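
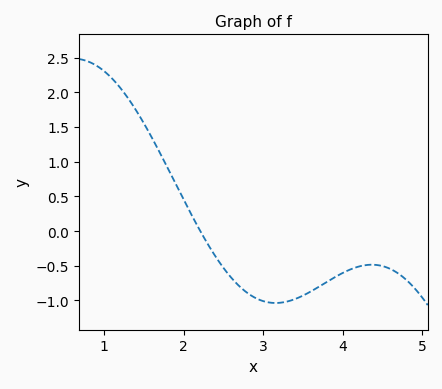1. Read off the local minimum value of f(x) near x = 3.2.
-1.05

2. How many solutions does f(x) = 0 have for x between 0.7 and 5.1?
1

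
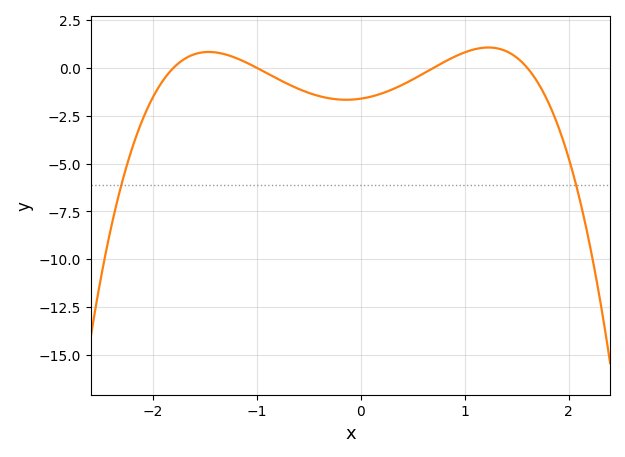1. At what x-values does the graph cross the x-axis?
-1.8, -1, 0.7, 1.6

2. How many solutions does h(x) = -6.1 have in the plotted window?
2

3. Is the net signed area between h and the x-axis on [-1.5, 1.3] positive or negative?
negative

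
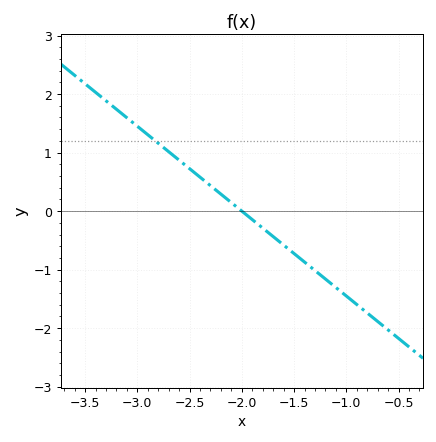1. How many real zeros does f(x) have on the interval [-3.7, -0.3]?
1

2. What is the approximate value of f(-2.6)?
0.9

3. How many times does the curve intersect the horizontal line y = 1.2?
1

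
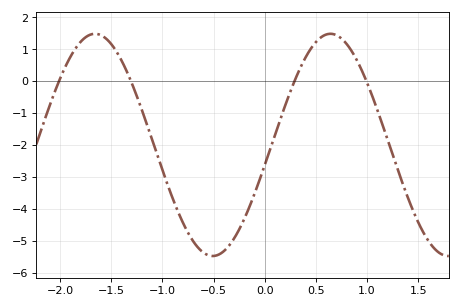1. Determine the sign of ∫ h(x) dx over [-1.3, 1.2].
negative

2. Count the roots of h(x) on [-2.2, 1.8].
4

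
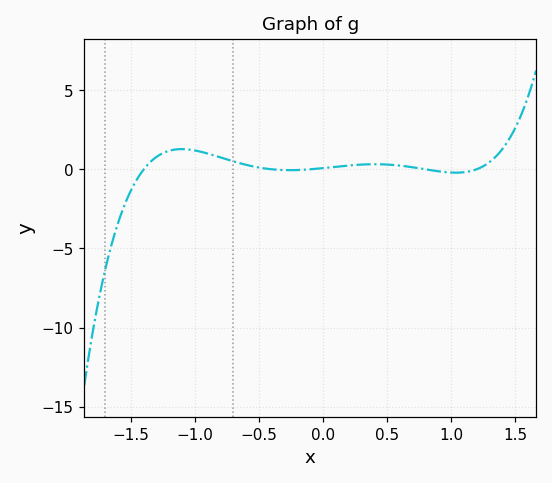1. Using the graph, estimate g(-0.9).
0.992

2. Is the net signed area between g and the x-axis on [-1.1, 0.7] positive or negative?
positive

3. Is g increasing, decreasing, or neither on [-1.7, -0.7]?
neither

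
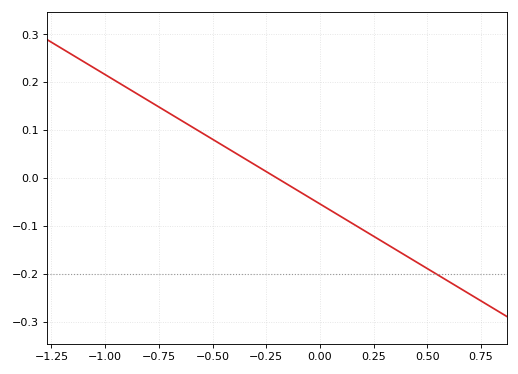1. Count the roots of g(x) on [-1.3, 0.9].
1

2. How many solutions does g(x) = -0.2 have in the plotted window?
1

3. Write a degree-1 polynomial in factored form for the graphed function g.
y = -0.27(x + 0.2)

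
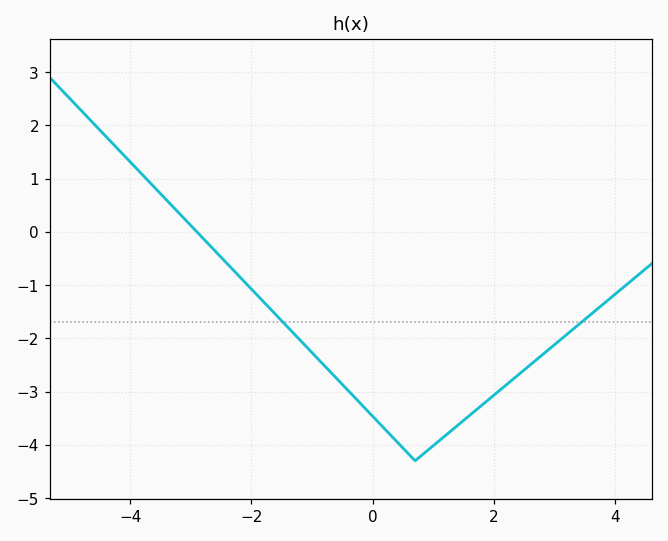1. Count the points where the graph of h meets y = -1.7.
2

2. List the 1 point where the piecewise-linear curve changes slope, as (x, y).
(0.7, -4.3)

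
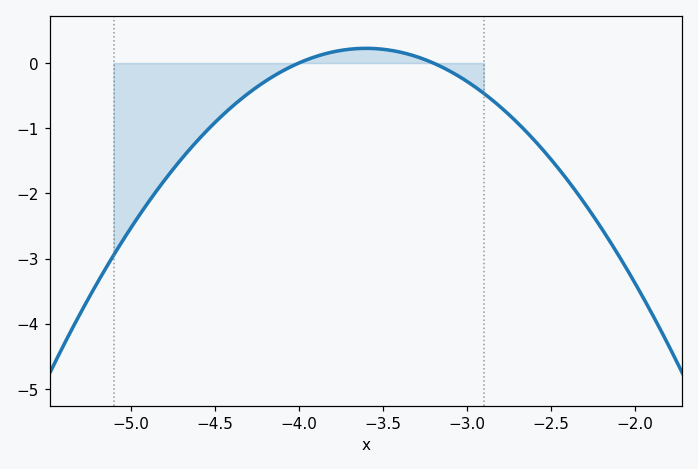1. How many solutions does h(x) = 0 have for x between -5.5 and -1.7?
2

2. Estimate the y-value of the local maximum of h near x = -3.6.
0.2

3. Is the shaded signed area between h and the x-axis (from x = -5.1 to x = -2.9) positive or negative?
negative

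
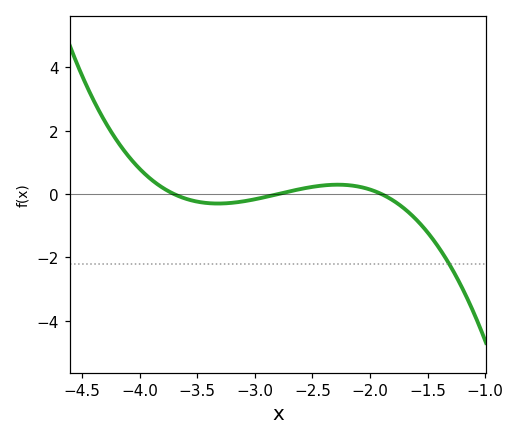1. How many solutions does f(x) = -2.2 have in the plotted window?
1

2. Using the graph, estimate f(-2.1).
0.237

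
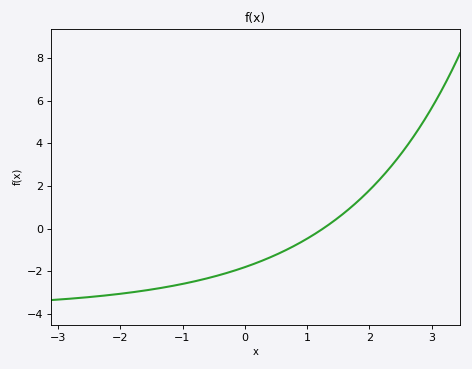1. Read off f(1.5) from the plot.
0.6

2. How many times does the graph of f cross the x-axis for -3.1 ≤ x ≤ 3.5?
1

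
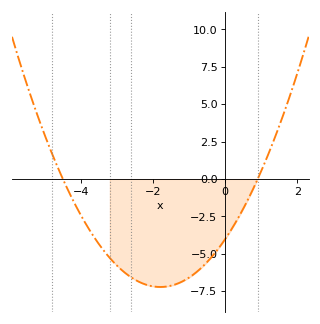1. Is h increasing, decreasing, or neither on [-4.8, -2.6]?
decreasing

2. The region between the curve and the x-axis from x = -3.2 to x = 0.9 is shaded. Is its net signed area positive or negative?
negative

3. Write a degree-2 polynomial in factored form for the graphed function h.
y = 0.99(x + 4.5)(x - 0.9)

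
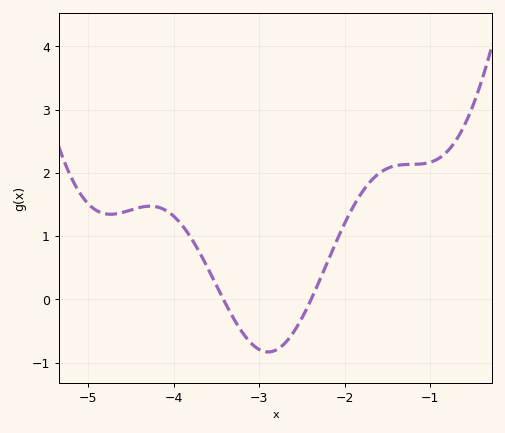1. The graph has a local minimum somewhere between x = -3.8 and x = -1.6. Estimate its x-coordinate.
-2.9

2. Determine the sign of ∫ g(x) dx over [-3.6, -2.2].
negative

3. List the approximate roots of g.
-3.42, -2.39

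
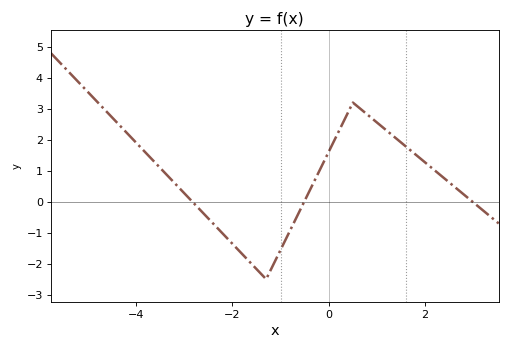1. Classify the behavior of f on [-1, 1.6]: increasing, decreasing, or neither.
neither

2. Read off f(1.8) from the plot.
1.52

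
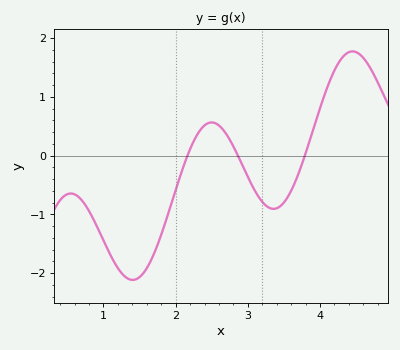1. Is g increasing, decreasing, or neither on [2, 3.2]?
neither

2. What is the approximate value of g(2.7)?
0.4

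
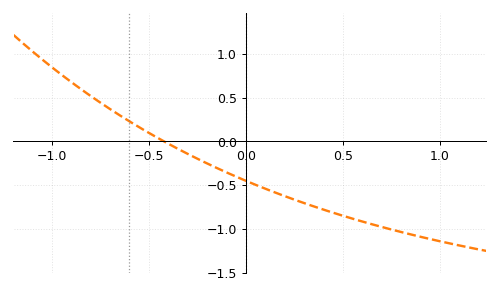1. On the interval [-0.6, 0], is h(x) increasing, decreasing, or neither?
decreasing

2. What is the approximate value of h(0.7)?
-0.978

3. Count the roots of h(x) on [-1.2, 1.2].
1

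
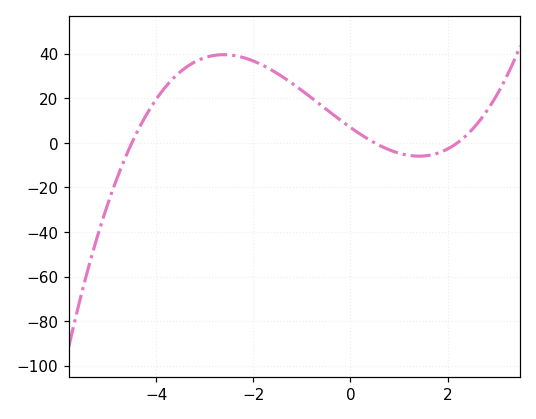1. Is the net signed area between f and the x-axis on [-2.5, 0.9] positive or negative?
positive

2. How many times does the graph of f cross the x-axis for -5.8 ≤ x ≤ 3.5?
3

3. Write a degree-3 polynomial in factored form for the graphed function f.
y = 1.4(x + 4.5)(x - 0.5)(x - 2.2)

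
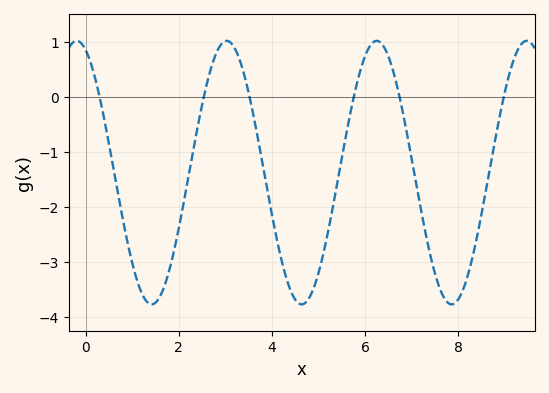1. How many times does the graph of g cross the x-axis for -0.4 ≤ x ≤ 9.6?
6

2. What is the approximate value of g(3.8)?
-1.2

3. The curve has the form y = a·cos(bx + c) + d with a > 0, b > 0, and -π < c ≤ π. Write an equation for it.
y = 2.4cos(1.9x + 0.38) - 1.37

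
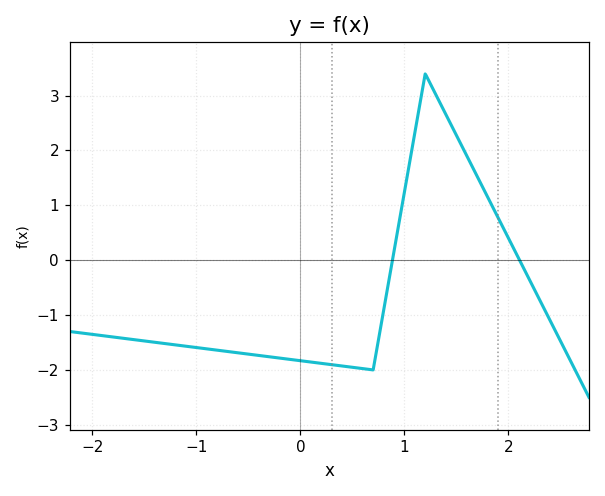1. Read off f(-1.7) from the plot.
-1.42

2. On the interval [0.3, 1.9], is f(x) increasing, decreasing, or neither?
neither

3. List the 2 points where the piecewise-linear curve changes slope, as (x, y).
(0.7, -2); (1.2, 3.4)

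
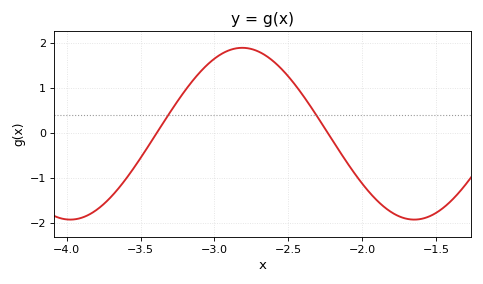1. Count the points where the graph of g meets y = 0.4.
2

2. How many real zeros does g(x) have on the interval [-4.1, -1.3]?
2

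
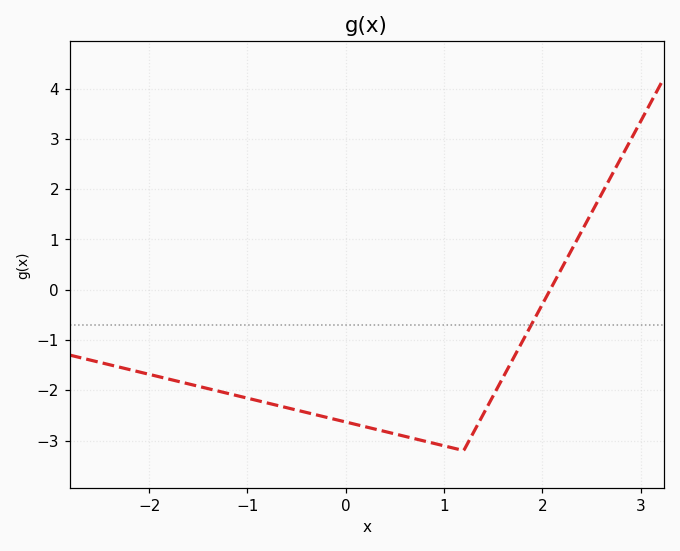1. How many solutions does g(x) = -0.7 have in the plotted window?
1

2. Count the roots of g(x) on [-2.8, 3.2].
1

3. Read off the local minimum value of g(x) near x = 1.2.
-3.2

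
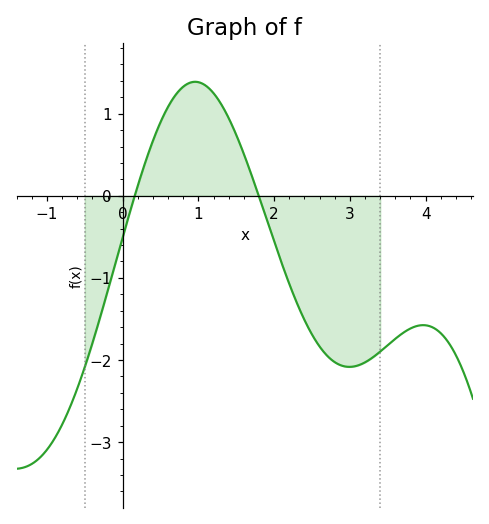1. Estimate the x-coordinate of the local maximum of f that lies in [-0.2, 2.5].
0.957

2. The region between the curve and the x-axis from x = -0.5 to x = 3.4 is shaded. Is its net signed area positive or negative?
negative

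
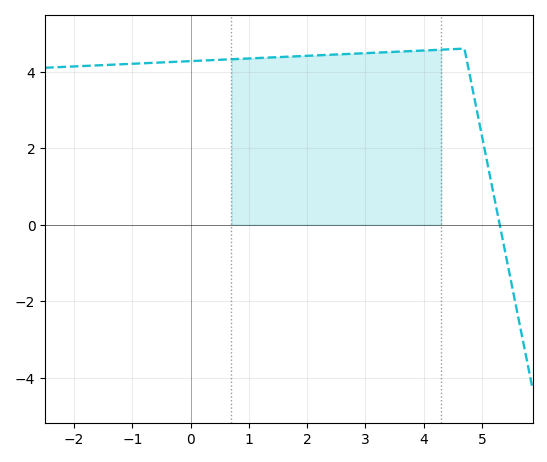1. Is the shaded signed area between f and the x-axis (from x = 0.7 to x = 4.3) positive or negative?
positive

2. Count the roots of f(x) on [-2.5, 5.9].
1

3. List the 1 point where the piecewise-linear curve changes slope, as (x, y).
(4.7, 4.6)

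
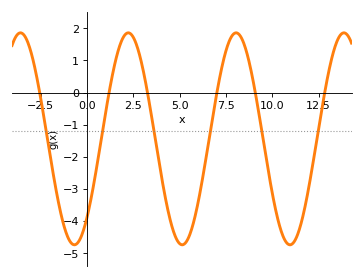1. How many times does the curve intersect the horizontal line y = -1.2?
6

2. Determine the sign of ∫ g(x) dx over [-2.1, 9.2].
negative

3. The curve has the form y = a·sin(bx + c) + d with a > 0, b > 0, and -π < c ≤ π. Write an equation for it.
y = 3.3sin(1.1x - 0.83) - 1.44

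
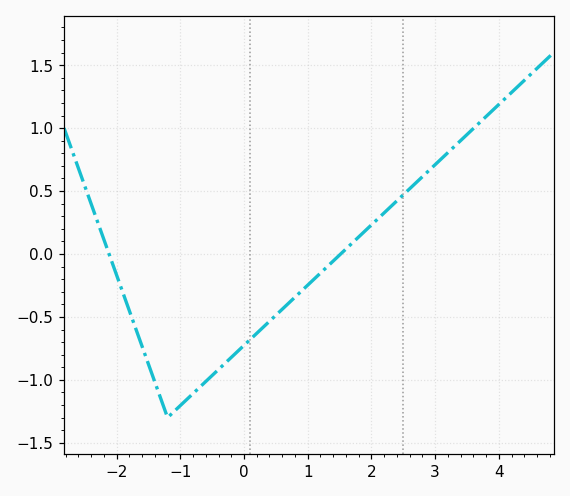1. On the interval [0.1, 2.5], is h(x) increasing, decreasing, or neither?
increasing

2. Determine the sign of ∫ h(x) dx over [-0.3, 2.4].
negative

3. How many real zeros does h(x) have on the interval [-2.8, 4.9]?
2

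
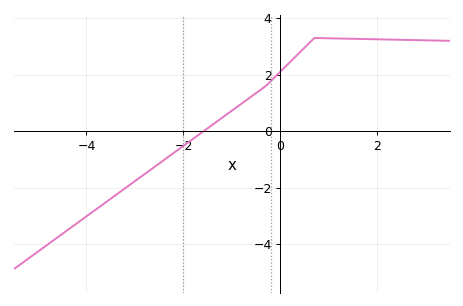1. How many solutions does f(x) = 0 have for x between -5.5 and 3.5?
1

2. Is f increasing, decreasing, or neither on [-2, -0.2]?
increasing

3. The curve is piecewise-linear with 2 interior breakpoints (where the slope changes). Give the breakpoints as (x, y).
(-0.3, 1.6); (0.7, 3.3)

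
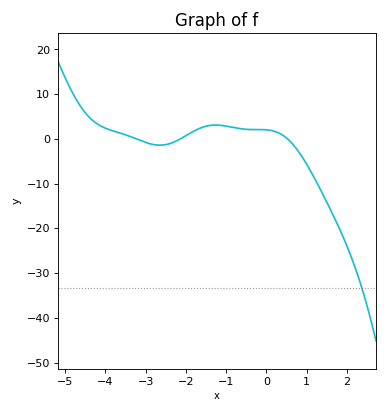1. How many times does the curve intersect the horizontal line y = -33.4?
1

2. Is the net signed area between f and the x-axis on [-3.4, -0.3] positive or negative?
positive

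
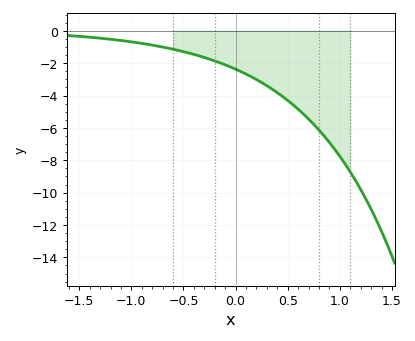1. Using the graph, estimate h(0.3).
-3.4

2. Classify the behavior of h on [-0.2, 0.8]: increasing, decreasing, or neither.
decreasing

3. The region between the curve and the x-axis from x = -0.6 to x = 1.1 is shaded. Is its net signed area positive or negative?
negative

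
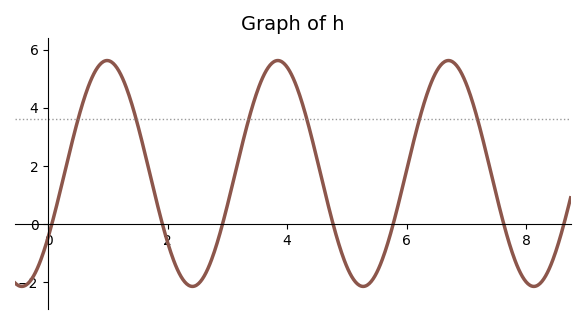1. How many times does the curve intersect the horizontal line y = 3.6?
6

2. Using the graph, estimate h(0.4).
2.8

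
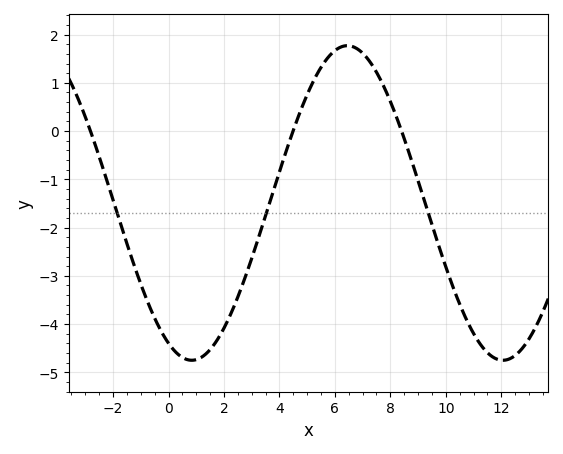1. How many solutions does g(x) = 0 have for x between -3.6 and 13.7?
3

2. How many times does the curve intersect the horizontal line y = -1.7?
3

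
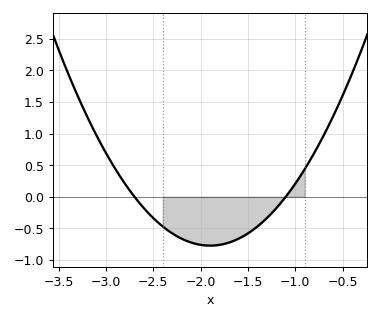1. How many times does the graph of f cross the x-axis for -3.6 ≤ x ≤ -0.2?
2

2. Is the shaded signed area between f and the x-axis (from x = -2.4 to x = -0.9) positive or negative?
negative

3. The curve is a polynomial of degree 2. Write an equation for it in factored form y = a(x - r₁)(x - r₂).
y = 1.21(x + 2.7)(x + 1.1)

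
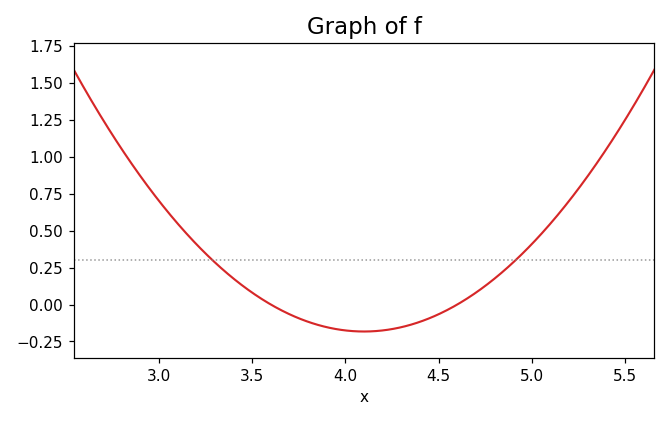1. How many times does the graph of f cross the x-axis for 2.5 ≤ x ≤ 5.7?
2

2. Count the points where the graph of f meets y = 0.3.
2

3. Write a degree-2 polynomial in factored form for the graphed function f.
y = 0.73(x - 3.6)(x - 4.6)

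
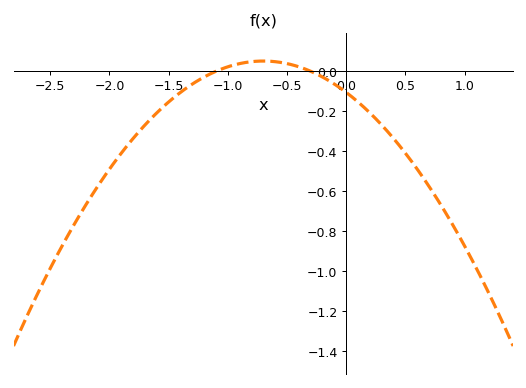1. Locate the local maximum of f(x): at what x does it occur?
-0.7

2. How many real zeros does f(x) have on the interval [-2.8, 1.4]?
2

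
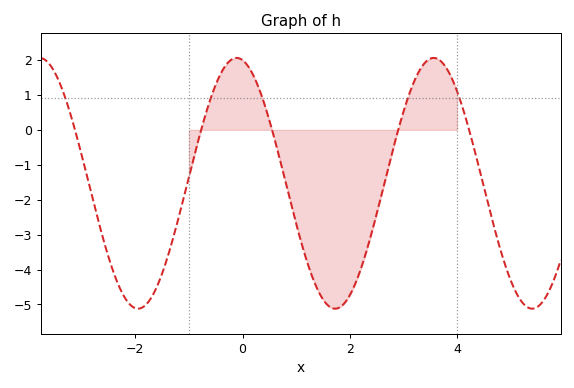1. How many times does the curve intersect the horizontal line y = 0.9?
5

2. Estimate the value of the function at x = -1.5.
-4.1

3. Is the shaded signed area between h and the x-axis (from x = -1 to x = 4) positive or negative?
negative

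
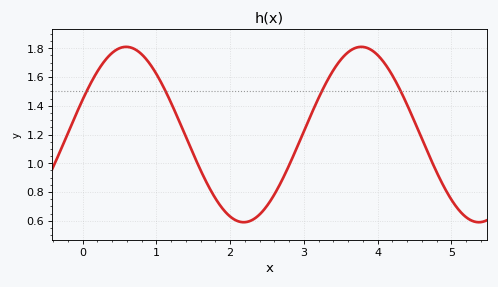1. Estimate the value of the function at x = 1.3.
1.3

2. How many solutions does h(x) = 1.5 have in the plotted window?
4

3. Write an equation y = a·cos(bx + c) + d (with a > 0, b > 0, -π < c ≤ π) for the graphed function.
y = 0.61cos(1.97x - 1.16) + 1.2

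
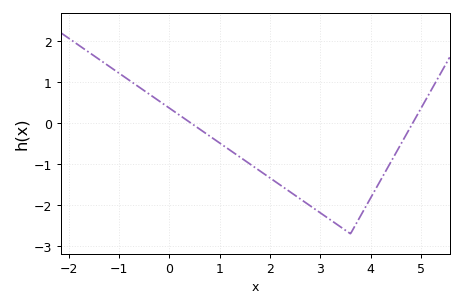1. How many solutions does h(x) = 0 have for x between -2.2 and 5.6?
2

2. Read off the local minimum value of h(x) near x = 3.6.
-2.7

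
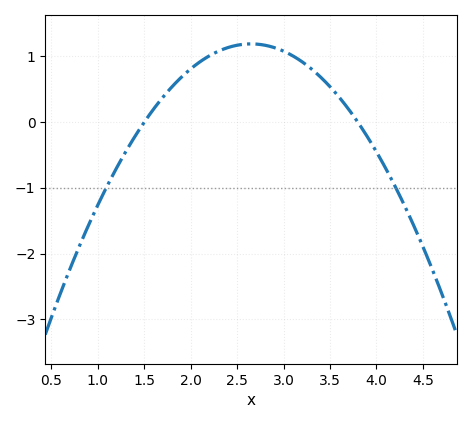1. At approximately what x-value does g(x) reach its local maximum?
2.6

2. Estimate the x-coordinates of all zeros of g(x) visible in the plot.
1.5, 3.8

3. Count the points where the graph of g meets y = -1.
2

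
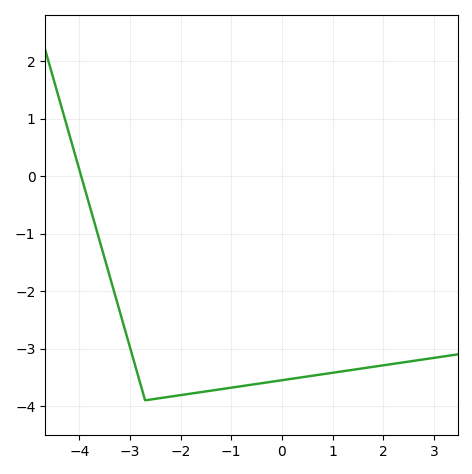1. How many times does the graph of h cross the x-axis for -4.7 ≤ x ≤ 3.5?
1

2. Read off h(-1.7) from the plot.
-3.8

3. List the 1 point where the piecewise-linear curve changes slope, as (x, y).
(-2.7, -3.9)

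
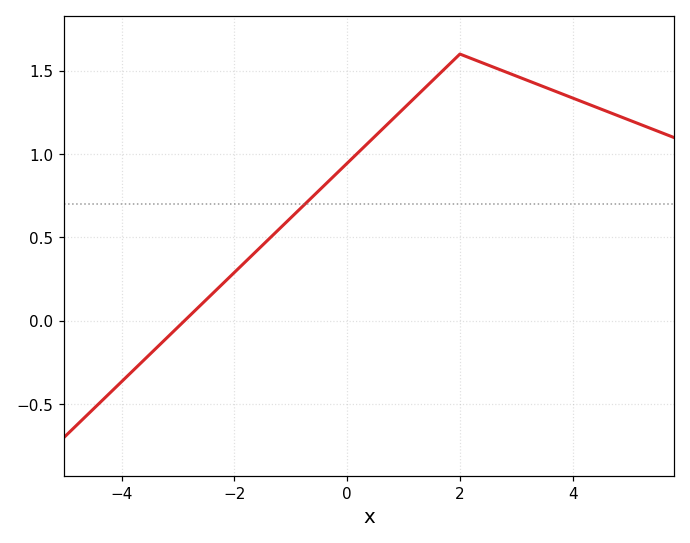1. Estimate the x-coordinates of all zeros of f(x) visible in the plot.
-2.8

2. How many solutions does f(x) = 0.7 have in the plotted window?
1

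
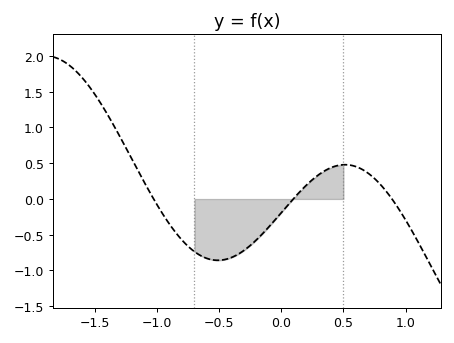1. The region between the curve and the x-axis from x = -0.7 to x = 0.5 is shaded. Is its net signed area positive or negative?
negative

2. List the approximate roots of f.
-1.05, 0.1, 0.9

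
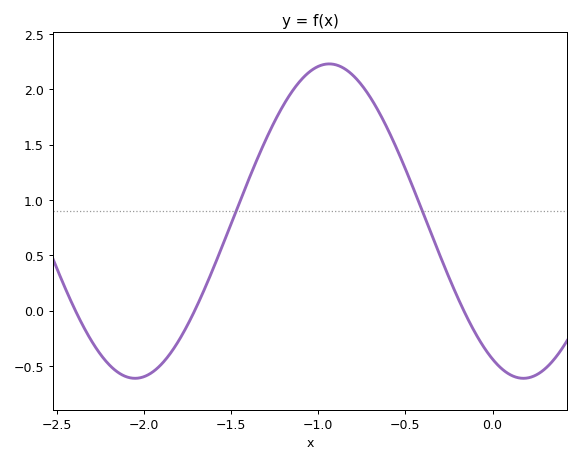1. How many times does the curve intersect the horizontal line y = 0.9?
2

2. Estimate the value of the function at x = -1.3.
1.55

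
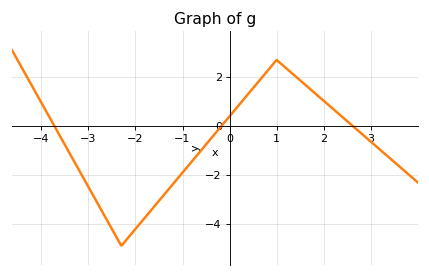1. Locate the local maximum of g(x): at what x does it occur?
1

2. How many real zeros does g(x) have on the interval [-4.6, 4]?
3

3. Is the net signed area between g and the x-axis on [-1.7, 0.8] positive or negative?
negative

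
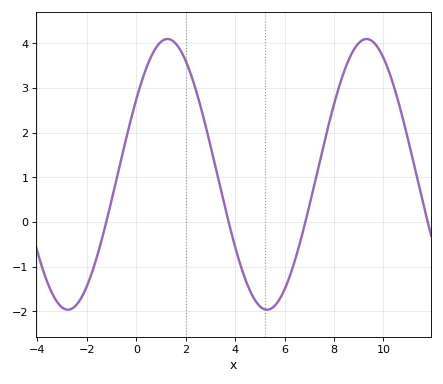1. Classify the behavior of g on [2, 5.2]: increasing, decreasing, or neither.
decreasing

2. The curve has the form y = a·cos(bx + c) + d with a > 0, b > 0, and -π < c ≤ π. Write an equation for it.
y = 3.03cos(0.78x - 0.98) + 1.07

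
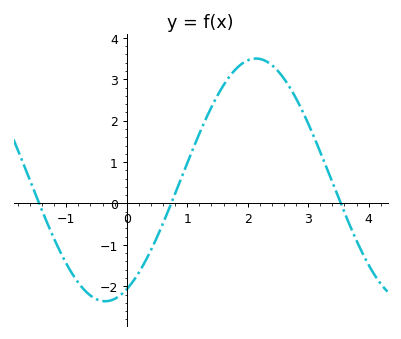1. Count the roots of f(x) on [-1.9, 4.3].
3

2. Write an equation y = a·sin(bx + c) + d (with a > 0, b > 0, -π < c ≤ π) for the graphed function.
y = 2.93sin(1.26x - 1.12) + 0.57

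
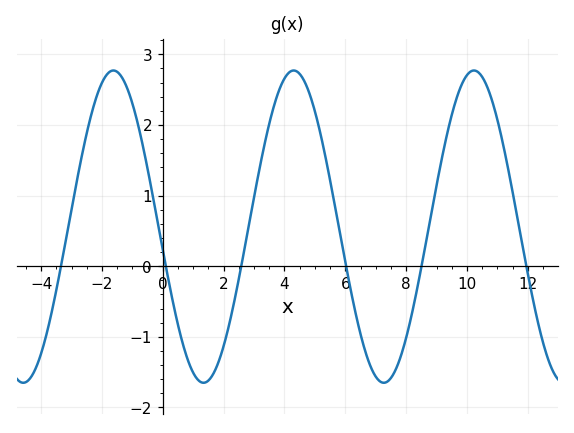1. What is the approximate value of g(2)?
-1.1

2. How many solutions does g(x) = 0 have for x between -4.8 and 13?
6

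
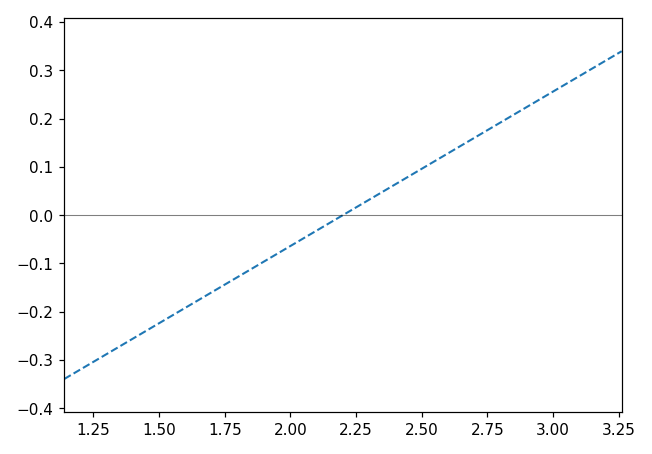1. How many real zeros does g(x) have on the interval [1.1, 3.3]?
1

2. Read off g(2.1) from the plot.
-0.032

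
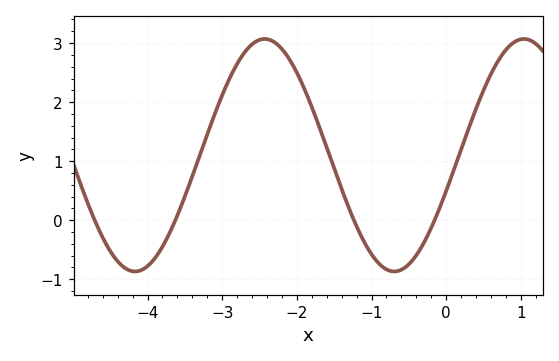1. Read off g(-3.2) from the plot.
1.45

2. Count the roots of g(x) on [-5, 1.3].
4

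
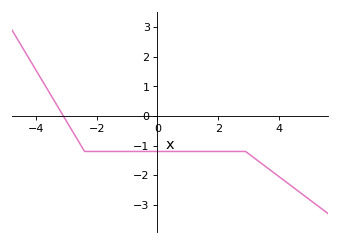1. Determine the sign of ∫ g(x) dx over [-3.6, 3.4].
negative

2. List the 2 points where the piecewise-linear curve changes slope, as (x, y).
(-2.4, -1.2); (2.9, -1.2)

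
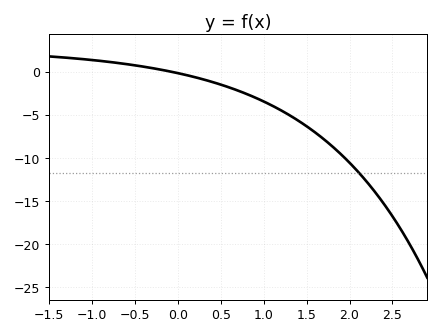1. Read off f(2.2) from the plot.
-12.8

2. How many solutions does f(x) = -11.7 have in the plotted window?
1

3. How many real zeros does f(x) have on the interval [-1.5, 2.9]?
1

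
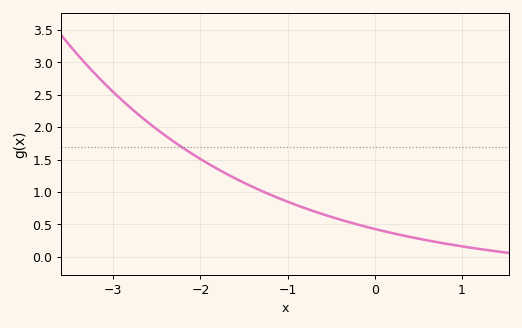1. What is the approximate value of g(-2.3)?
1.77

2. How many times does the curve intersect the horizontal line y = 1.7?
1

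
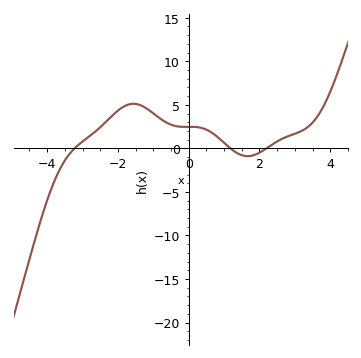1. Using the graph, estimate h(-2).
4.5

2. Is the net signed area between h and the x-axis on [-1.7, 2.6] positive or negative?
positive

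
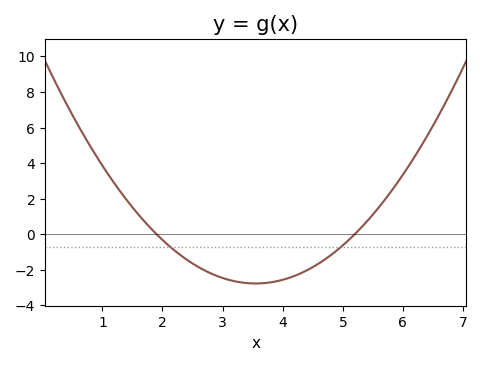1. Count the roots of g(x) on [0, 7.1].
2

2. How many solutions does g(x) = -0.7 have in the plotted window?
2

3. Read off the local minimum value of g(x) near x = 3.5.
-2.78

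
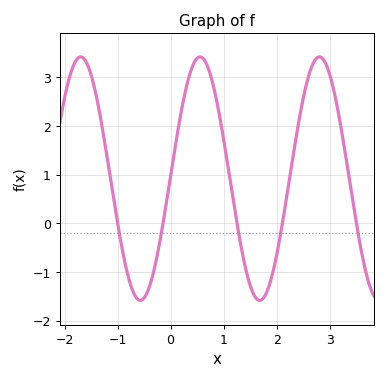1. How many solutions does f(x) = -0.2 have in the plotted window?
5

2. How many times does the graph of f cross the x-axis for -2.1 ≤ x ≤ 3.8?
5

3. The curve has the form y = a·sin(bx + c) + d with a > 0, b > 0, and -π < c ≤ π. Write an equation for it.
y = 2.5sin(2.8x + 0.02) + 0.92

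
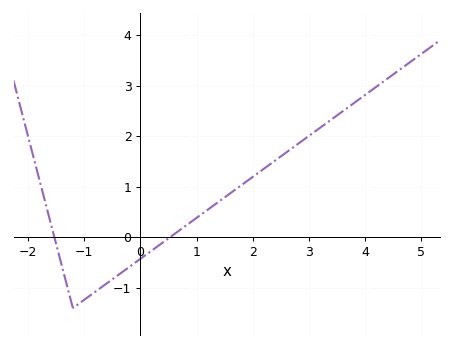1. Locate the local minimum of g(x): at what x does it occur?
-1.2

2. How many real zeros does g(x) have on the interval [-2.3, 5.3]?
2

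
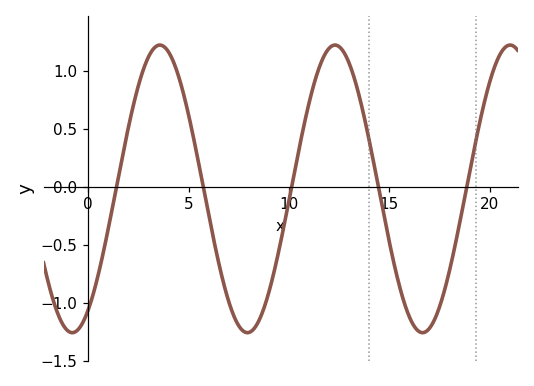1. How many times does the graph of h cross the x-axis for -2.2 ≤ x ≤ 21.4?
5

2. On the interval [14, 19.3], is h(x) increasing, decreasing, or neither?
neither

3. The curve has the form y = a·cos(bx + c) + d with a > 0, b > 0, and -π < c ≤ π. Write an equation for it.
y = 1.24cos(0.72x - 2.57) - 0.02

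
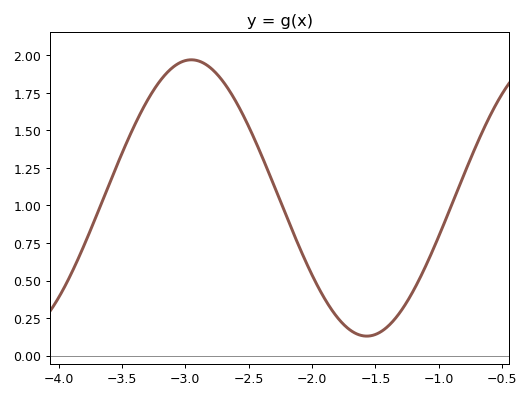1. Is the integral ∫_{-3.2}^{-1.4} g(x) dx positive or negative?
positive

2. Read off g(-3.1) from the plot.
1.92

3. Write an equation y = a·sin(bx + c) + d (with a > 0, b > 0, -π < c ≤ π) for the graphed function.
y = 0.92sin(2.27x + 1.99) + 1.05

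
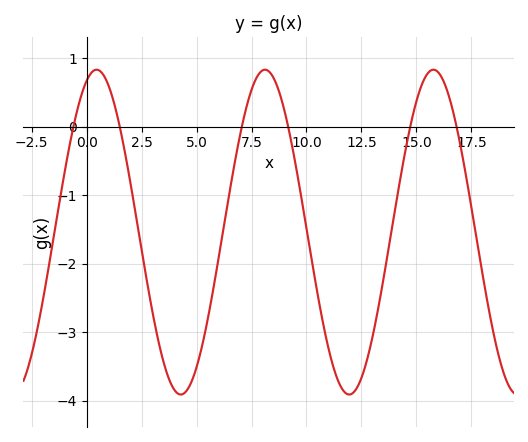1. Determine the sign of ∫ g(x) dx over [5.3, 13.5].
negative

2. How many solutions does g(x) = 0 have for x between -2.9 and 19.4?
6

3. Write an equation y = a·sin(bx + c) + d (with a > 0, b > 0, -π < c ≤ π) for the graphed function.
y = 2.37sin(0.82x + 1.2) - 1.54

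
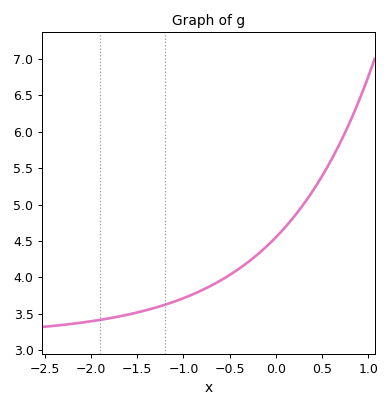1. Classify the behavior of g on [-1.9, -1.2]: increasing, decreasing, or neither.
increasing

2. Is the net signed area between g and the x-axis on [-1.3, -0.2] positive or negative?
positive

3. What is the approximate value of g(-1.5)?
3.5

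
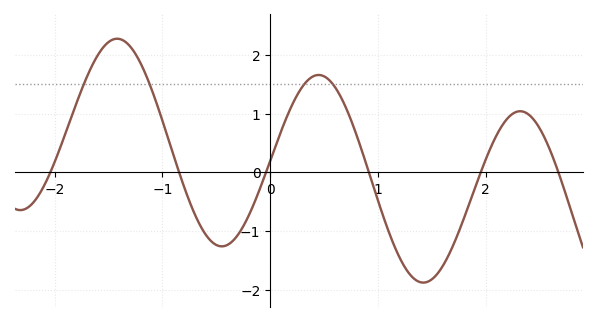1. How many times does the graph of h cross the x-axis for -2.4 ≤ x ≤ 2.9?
6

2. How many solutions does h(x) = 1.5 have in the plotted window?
4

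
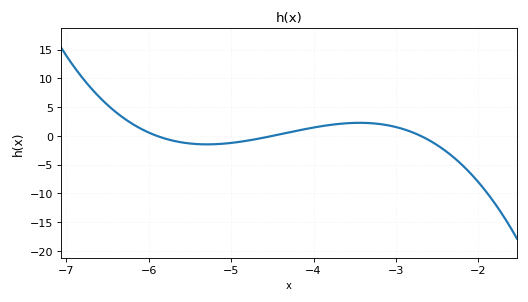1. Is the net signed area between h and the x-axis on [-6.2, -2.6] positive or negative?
positive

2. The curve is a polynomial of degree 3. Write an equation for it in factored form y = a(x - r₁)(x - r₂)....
y = -1.18(x + 5.9)(x + 4.5)(x + 2.7)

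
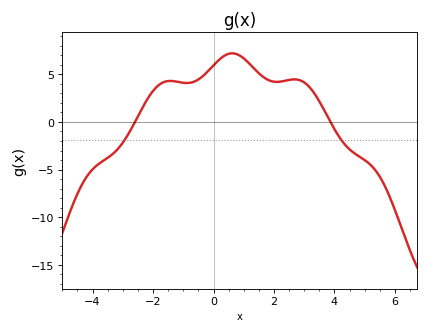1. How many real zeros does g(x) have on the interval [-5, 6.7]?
2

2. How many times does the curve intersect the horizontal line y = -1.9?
2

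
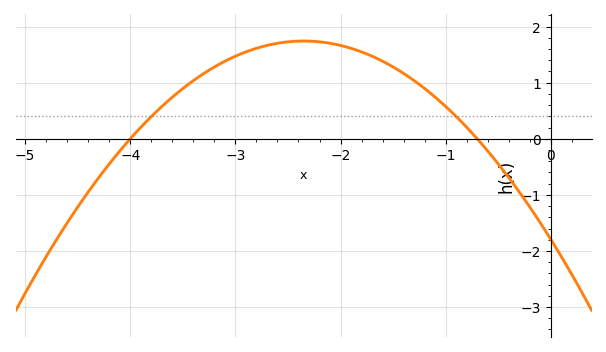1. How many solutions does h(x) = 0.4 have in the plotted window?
2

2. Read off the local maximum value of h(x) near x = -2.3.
1.74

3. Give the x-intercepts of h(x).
-4, -0.7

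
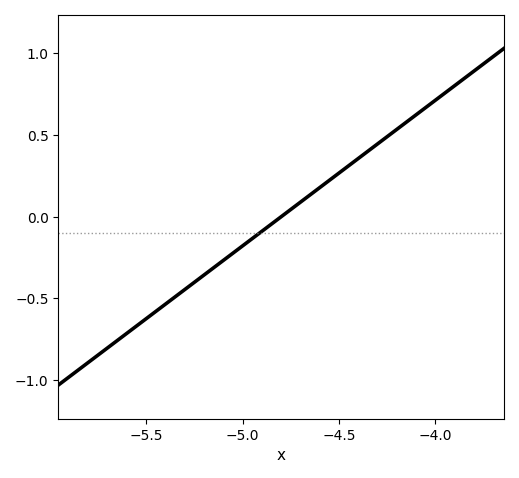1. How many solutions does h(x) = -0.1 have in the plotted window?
1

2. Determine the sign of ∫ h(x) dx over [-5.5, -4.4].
negative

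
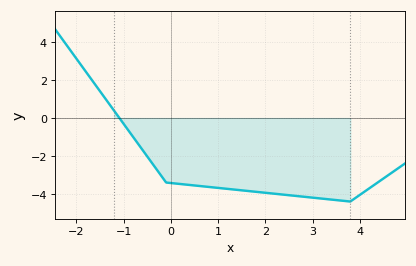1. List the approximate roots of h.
-1.09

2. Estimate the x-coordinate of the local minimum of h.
3.8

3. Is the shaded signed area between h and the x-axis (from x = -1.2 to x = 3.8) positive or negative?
negative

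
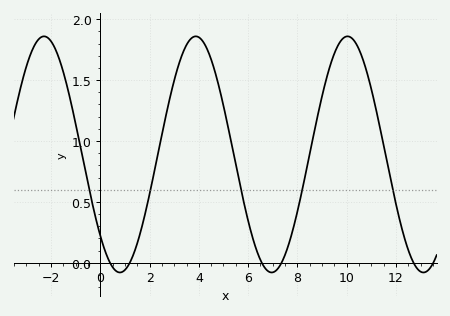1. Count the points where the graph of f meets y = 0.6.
5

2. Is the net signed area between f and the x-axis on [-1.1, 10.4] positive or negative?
positive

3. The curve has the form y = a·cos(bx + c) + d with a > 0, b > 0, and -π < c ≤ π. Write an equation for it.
y = 0.97cos(1.02x + 2.33) + 0.89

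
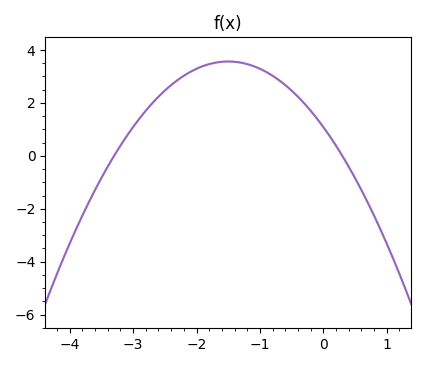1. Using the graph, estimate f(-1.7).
3.52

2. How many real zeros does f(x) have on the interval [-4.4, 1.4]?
2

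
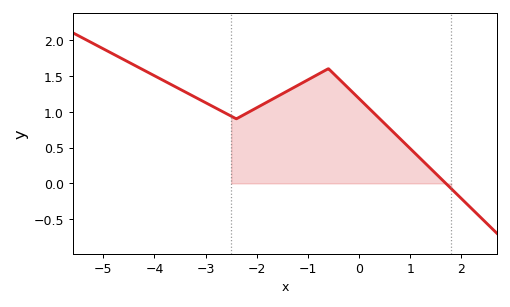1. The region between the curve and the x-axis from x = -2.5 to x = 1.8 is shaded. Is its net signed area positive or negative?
positive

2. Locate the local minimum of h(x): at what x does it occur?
-2.4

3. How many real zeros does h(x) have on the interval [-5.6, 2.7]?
1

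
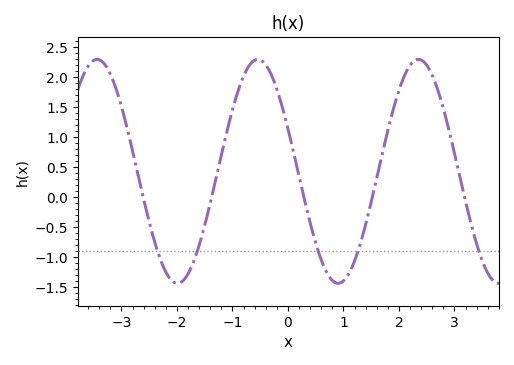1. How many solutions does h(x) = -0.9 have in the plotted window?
5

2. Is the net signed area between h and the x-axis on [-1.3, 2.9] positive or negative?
positive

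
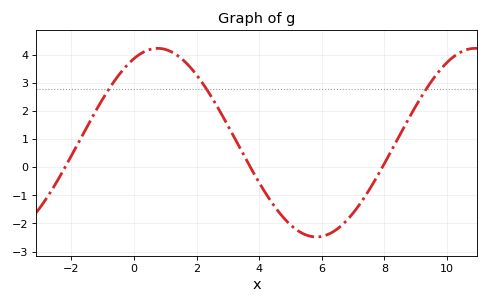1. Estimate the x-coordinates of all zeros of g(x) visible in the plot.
-2.2, 3.72, 7.93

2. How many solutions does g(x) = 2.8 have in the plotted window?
3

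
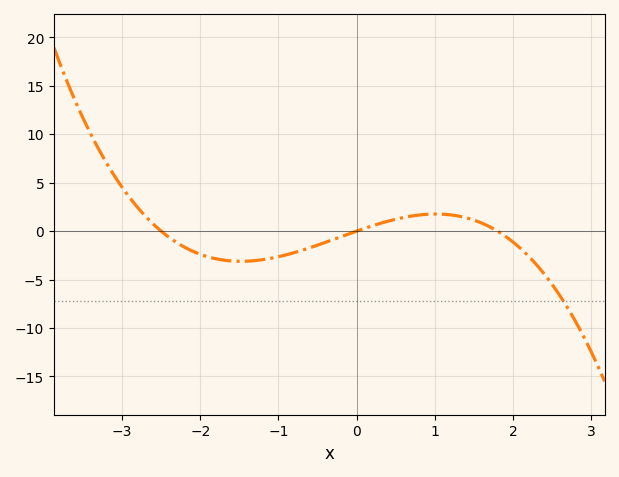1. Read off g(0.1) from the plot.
0.278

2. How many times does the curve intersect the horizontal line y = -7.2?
1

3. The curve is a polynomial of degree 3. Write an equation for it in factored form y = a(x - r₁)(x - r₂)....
y = -0.63(x + 2.5)(x - 0)(x - 1.8)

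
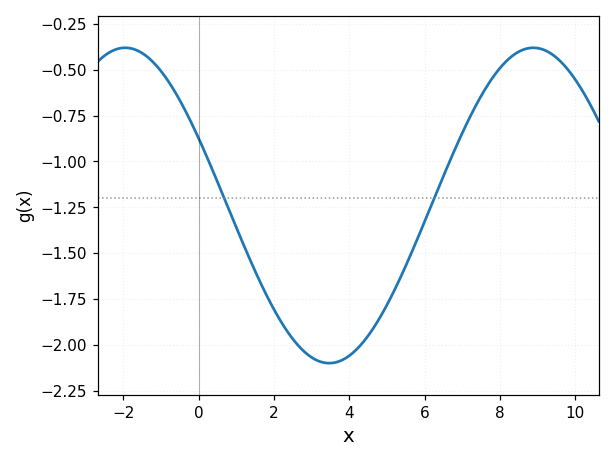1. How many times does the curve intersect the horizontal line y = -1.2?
2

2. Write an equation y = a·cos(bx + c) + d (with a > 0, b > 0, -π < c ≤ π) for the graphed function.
y = 0.86cos(0.58x + 1.1) - 1.24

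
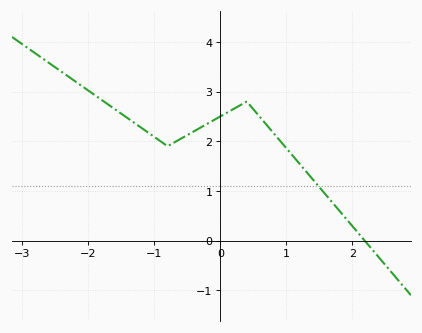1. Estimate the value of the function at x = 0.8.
2.2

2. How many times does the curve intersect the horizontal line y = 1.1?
1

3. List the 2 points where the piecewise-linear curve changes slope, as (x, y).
(-0.8, 1.9); (0.4, 2.8)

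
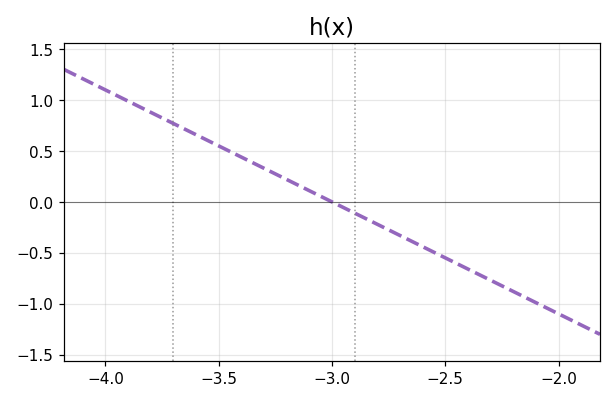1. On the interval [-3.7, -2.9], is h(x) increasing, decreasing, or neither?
decreasing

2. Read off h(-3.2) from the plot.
0.2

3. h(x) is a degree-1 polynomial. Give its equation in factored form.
y = -1.1(x + 3)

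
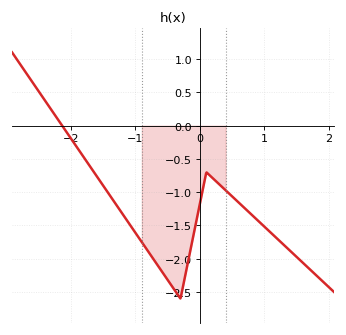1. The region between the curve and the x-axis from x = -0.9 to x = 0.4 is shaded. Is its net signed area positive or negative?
negative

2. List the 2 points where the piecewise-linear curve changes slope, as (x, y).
(-0.3, -2.6); (0.1, -0.7)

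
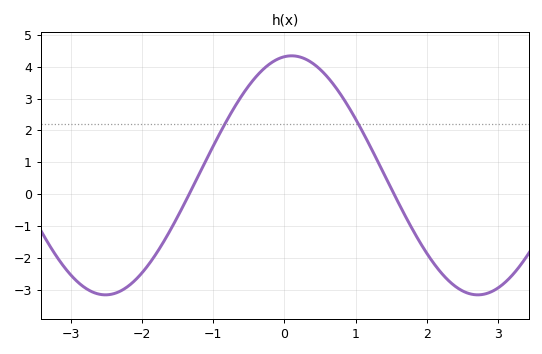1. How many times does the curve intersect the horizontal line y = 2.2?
2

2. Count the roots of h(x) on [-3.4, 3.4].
2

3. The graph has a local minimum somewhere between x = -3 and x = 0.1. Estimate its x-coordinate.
-2.5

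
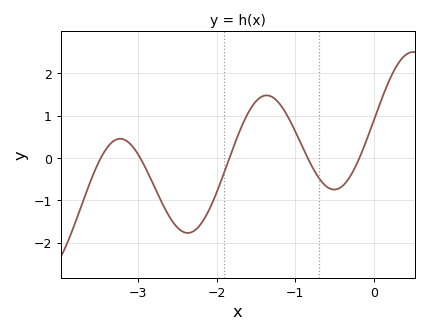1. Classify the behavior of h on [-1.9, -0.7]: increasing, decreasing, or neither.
neither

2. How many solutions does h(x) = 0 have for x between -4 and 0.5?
5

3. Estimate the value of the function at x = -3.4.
0.2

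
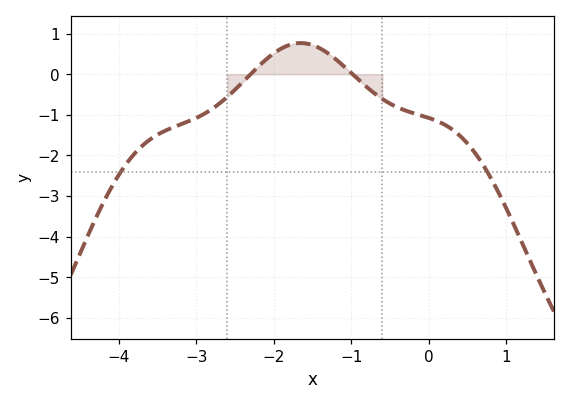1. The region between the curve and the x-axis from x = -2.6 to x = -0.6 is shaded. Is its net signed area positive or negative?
positive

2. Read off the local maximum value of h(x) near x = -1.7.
0.8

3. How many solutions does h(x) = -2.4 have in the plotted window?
2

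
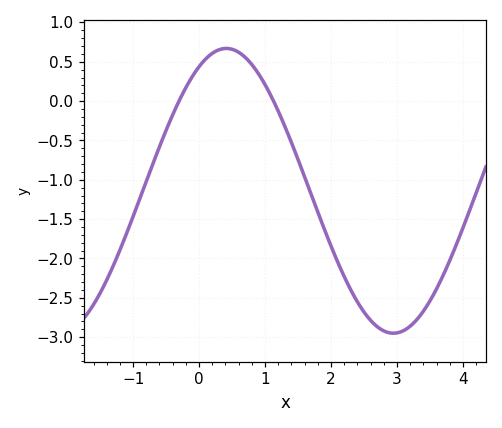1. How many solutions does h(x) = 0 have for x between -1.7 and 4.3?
2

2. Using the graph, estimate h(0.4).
0.65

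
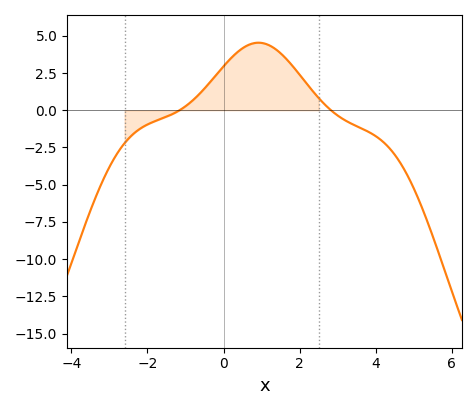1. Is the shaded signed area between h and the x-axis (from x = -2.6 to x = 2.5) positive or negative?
positive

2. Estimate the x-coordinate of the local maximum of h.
0.916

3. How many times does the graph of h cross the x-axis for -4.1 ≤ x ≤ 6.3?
2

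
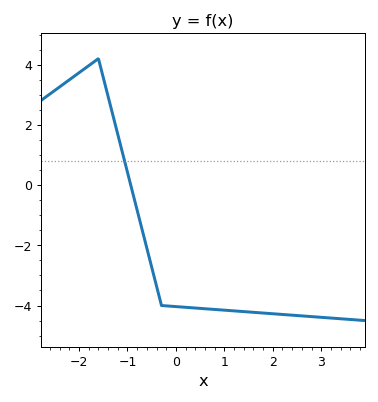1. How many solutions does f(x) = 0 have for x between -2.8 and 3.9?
1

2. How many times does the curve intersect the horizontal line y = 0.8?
1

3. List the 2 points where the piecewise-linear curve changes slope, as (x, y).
(-1.6, 4.2); (-0.3, -4)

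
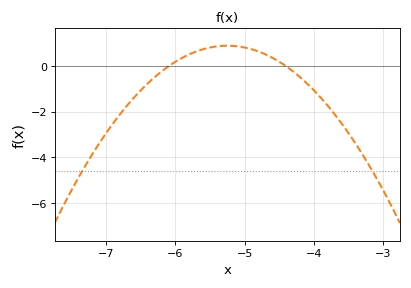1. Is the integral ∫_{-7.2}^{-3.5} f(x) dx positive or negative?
negative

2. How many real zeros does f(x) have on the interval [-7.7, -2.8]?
2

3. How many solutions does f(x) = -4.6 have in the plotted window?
2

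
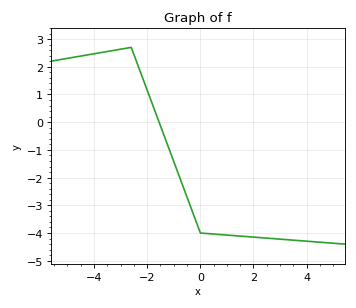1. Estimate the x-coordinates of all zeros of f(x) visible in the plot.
-1.6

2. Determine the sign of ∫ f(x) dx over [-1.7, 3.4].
negative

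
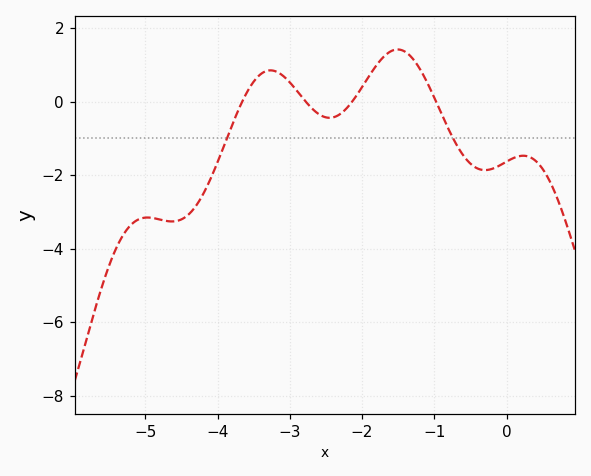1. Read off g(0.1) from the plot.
-1.6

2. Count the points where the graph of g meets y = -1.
2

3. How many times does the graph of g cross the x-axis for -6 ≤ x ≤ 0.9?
4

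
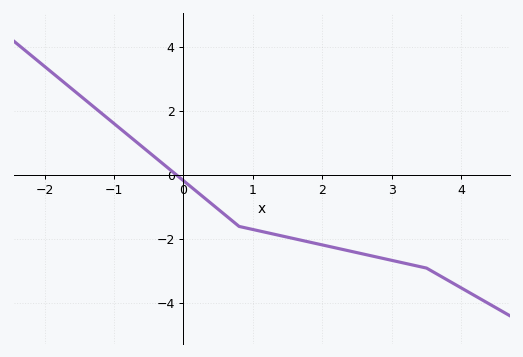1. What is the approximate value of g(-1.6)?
2.68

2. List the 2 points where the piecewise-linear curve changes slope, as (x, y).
(0.8, -1.6); (3.5, -2.9)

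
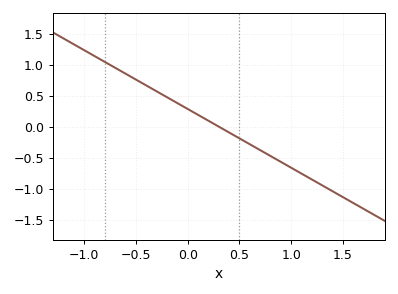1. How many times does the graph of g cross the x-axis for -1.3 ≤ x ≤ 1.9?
1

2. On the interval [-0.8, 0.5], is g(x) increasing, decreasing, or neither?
decreasing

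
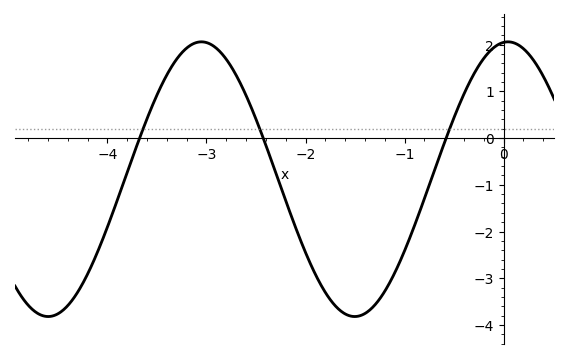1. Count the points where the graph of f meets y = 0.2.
3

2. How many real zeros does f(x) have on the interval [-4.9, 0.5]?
3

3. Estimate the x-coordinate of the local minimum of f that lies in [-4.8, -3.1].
-4.6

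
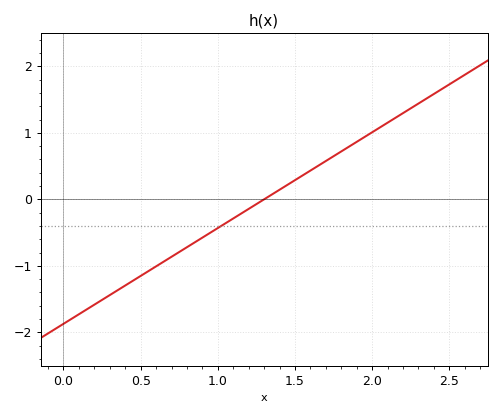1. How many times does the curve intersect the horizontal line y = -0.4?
1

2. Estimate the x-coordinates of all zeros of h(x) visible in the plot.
1.3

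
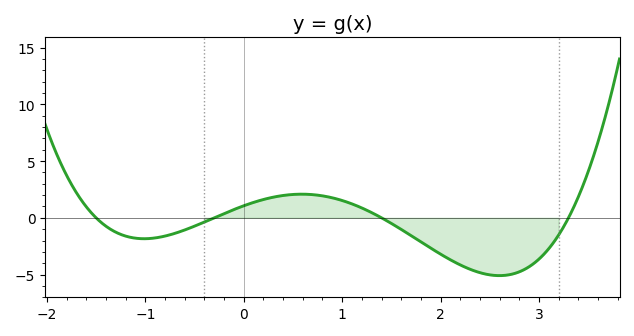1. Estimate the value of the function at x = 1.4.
0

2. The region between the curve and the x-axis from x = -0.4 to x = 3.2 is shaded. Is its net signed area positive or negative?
negative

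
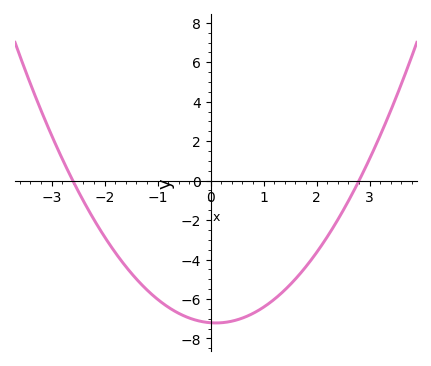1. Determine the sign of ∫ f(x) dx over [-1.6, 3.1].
negative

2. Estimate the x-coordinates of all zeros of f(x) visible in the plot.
-2.6, 2.8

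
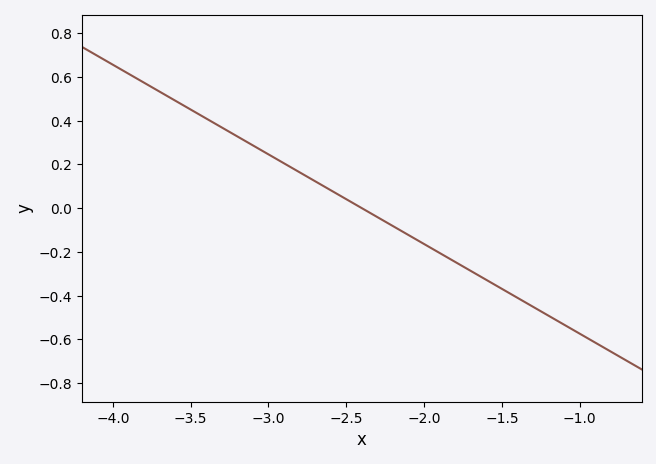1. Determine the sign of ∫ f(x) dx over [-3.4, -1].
negative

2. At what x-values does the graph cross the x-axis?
-2.4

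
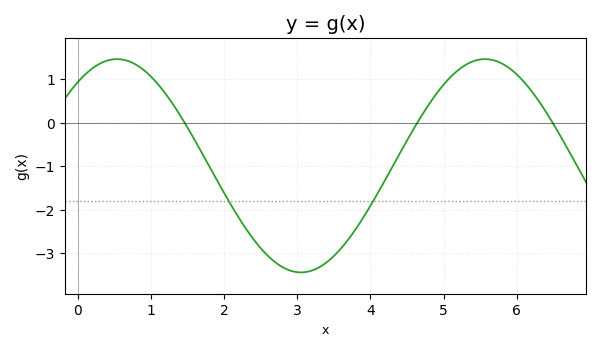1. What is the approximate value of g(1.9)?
-1.31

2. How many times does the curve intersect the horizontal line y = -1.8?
2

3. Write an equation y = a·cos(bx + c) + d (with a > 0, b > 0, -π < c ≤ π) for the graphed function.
y = 2.45cos(1.25x - 0.672) - 0.99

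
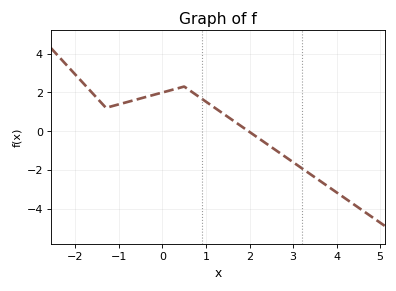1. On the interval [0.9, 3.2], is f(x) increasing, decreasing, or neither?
decreasing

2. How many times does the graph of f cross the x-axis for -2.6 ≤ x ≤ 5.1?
1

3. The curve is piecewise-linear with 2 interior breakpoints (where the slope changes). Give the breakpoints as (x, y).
(-1.3, 1.2); (0.5, 2.3)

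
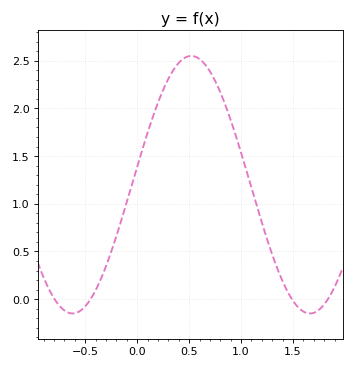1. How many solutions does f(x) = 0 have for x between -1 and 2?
4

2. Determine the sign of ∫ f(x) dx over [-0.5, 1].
positive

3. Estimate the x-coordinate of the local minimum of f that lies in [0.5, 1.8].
1.65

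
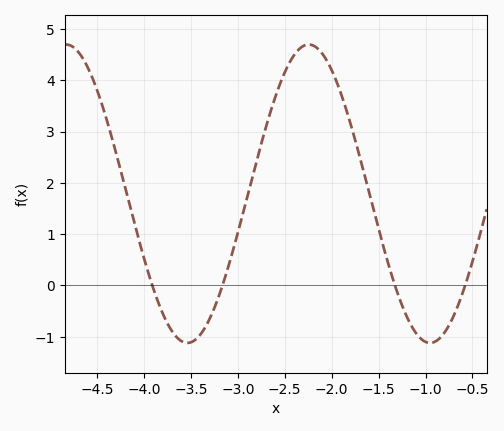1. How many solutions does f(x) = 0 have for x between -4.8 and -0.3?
4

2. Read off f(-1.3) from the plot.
-0.138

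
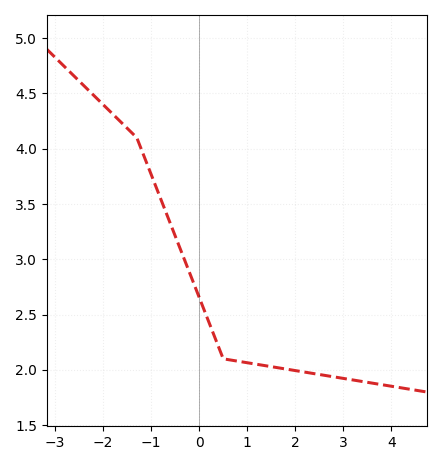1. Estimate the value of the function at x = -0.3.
2.99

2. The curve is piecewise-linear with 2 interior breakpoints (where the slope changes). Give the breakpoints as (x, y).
(-1.3, 4.1); (0.5, 2.1)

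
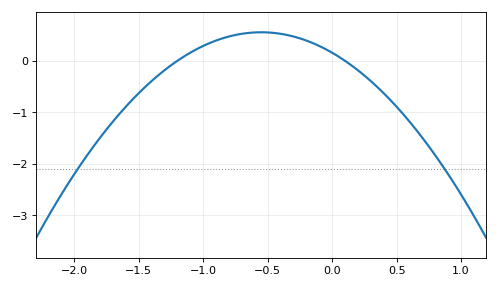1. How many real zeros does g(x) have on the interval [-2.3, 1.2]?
2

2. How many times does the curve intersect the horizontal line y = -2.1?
2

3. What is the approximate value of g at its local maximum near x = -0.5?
0.6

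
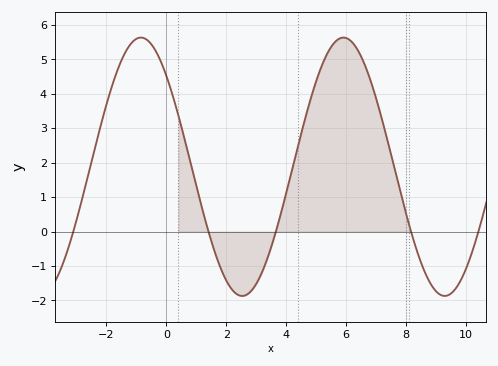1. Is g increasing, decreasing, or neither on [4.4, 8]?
neither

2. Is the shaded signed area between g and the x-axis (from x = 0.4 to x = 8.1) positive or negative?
positive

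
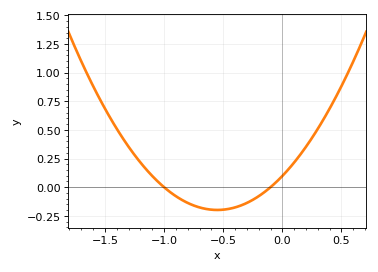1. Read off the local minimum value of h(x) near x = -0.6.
-0.198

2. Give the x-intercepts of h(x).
-1, -0.1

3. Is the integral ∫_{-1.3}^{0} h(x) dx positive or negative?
negative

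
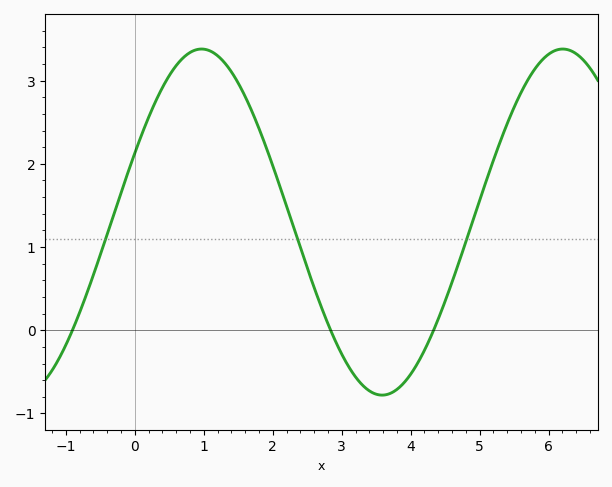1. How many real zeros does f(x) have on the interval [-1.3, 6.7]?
3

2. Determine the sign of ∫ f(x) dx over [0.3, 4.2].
positive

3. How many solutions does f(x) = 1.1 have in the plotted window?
3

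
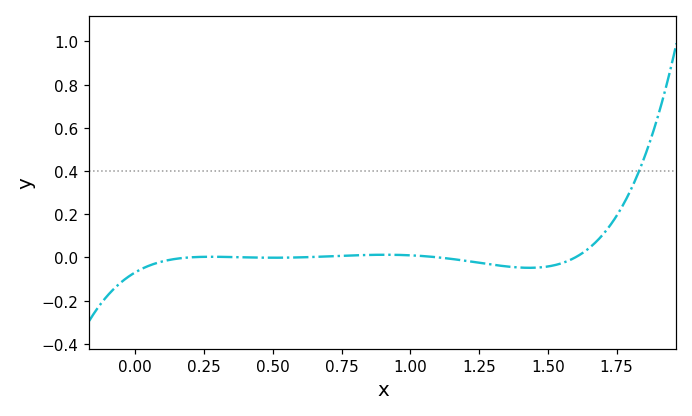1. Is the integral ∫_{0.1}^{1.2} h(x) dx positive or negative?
positive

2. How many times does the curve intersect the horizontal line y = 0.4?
1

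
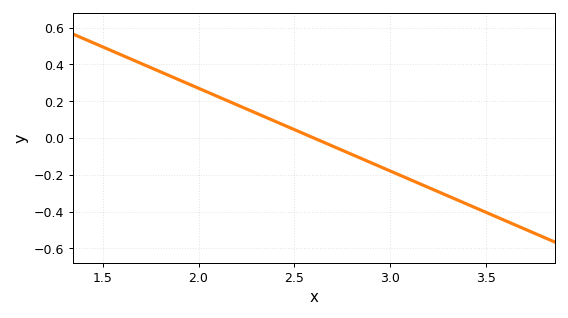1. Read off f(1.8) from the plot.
0.36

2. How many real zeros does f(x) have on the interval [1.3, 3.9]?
1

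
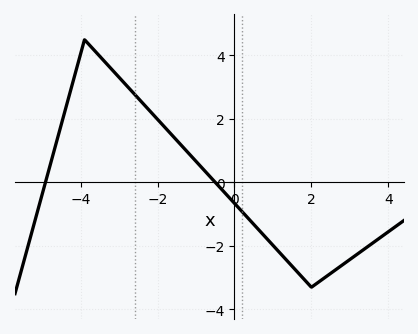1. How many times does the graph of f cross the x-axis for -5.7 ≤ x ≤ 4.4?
2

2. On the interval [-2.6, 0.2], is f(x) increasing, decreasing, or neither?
decreasing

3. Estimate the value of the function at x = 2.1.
-3.21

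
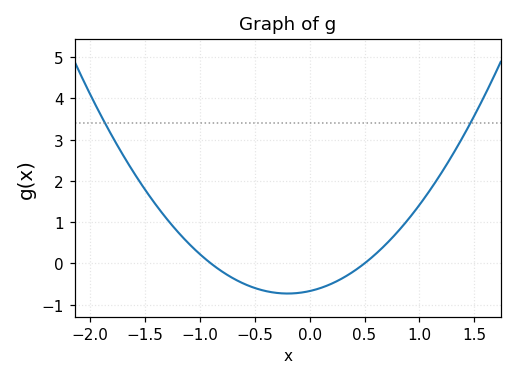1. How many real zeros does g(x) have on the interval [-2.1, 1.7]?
2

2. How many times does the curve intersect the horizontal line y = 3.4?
2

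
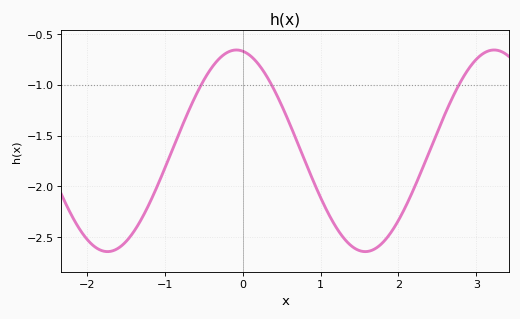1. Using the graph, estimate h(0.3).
-0.9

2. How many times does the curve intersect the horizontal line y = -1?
3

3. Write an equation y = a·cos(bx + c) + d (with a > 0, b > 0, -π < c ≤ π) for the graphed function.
y = 0.99cos(1.9x + 0.15) - 1.65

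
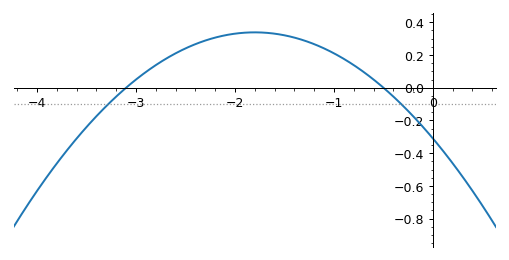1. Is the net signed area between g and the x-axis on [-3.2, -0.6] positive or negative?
positive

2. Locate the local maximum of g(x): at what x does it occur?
-1.8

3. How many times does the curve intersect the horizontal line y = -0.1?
2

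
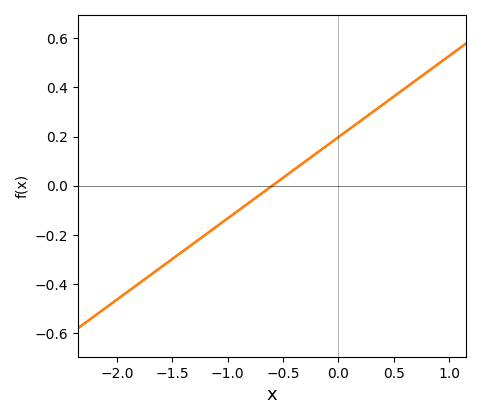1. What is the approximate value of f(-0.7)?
-0.033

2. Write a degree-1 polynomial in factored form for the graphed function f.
y = 0.33(x + 0.6)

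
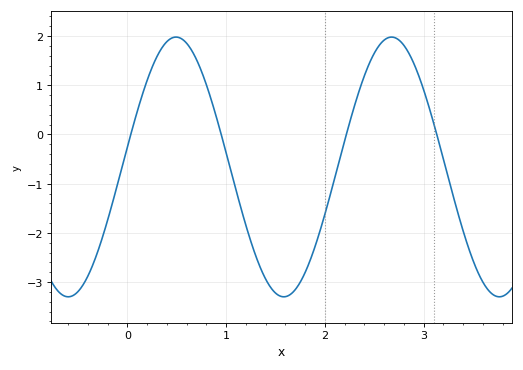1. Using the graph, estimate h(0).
-0.3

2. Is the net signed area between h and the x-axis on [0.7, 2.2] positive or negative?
negative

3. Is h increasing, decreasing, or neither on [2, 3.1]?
neither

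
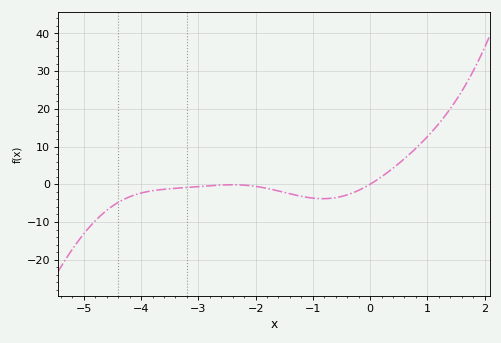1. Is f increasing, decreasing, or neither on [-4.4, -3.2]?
increasing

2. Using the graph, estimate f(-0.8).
-3.82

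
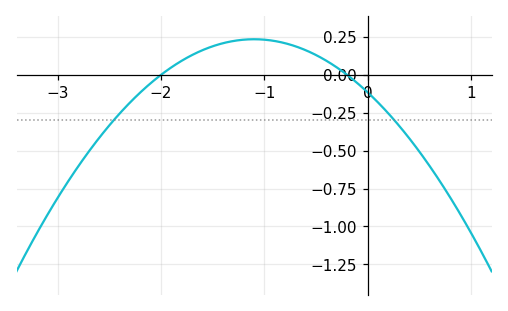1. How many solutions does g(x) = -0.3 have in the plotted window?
2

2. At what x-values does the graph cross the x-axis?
-2, -0.2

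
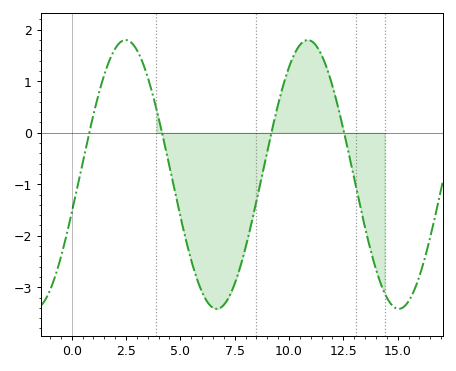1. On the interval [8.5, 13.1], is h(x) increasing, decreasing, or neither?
neither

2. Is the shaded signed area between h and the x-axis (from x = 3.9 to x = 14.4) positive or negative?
negative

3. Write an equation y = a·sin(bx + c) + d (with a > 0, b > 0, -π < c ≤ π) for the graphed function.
y = 2.61sin(0.75x - 0.29) - 0.81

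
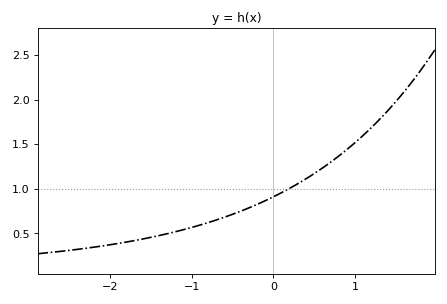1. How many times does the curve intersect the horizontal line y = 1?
1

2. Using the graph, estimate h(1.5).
2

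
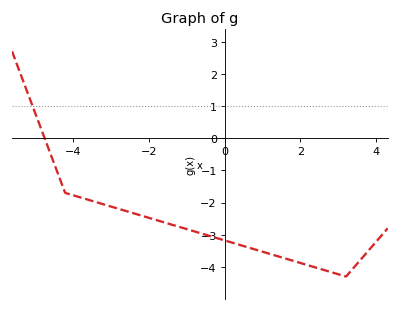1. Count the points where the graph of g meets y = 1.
1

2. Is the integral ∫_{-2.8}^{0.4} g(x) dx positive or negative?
negative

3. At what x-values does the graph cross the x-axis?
-4.74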